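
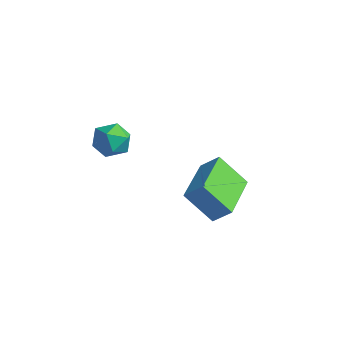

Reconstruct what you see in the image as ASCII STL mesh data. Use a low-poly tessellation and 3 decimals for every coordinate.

solid 
facet normal 0.362 0.737 0.571
outer loop
vertex -1.594 -0.108 -0.839
vertex -1.785 -0.529 -0.175
vertex -1.057 -0.621 -0.518
endloop
endfacet
facet normal 0.706 0.706 -0.053
outer loop
vertex -1.594 -0.108 -0.839
vertex -1.057 -0.621 -0.518
vertex -1.152 -0.586 -1.321
endloop
endfacet
facet normal 0.226 0.787 -0.574
outer loop
vertex -1.594 -0.108 -0.839
vertex -1.152 -0.586 -1.321
vertex -1.939 -0.472 -1.474
endloop
endfacet
facet normal -0.415 0.868 -0.272
outer loop
vertex -1.594 -0.108 -0.839
vertex -1.939 -0.472 -1.474
vertex -2.33 -0.437 -0.766
endloop
endfacet
facet normal -0.331 0.837 0.436
outer loop
vertex -1.594 -0.108 -0.839
vertex -2.33 -0.437 -0.766
vertex -1.785 -0.529 -0.175
endloop
endfacet
facet normal 0.992 0.055 -0.115
outer loop
vertex -1.152 -0.586 -1.321
vertex -1.057 -0.621 -0.518
vertex -1.07 -1.303 -0.954
endloop
endfacet
facet normal 0.435 0.105 0.894
outer loop
vertex -1.057 -0.621 -0.518
vertex -1.785 -0.529 -0.175
vertex -1.461 -1.268 -0.246
endloop
endfacet
facet normal -0.687 0.267 0.675
outer loop
vertex -1.785 -0.529 -0.175
vertex -2.33 -0.437 -0.766
vertex -2.248 -1.154 -0.399
endloop
endfacet
facet normal -0.824 0.317 -0.471
outer loop
vertex -2.33 -0.437 -0.766
vertex -1.939 -0.472 -1.474
vertex -2.343 -1.119 -1.202
endloop
endfacet
facet normal 0.213 0.186 -0.959
outer loop
vertex -1.939 -0.472 -1.474
vertex -1.152 -0.586 -1.321
vertex -1.615 -1.211 -1.545
endloop
endfacet
facet normal 0.415 -0.868 0.272
outer loop
vertex -1.806 -1.632 -0.881
vertex -1.07 -1.303 -0.954
vertex -1.461 -1.268 -0.246
endloop
endfacet
facet normal -0.226 -0.787 0.574
outer loop
vertex -1.806 -1.632 -0.881
vertex -1.461 -1.268 -0.246
vertex -2.248 -1.154 -0.399
endloop
endfacet
facet normal -0.706 -0.706 0.053
outer loop
vertex -1.806 -1.632 -0.881
vertex -2.248 -1.154 -0.399
vertex -2.343 -1.119 -1.202
endloop
endfacet
facet normal -0.362 -0.737 -0.571
outer loop
vertex -1.806 -1.632 -0.881
vertex -2.343 -1.119 -1.202
vertex -1.615 -1.211 -1.545
endloop
endfacet
facet normal 0.331 -0.837 -0.436
outer loop
vertex -1.806 -1.632 -0.881
vertex -1.615 -1.211 -1.545
vertex -1.07 -1.303 -0.954
endloop
endfacet
facet normal 0.824 -0.317 0.471
outer loop
vertex -1.461 -1.268 -0.246
vertex -1.07 -1.303 -0.954
vertex -1.057 -0.621 -0.518
endloop
endfacet
facet normal -0.213 -0.186 0.959
outer loop
vertex -2.248 -1.154 -0.399
vertex -1.461 -1.268 -0.246
vertex -1.785 -0.529 -0.175
endloop
endfacet
facet normal -0.992 -0.055 0.115
outer loop
vertex -2.343 -1.119 -1.202
vertex -2.248 -1.154 -0.399
vertex -2.33 -0.437 -0.766
endloop
endfacet
facet normal -0.435 -0.105 -0.894
outer loop
vertex -1.615 -1.211 -1.545
vertex -2.343 -1.119 -1.202
vertex -1.939 -0.472 -1.474
endloop
endfacet
facet normal 0.687 -0.267 -0.675
outer loop
vertex -1.07 -1.303 -0.954
vertex -1.615 -1.211 -1.545
vertex -1.152 -0.586 -1.321
endloop
endfacet
facet normal -0.559 0.829 0.021
outer loop
vertex 0.872 1.05 -1.702
vertex 1.441 1.418 -1.094
vertex 1.707 1.641 -2.84
endloop
endfacet
facet normal -0.625 -0.404 -0.668
outer loop
vertex 2.919 -0.158 -2.886
vertex 0.872 1.05 -1.702
vertex 1.707 1.641 -2.84
endloop
endfacet
facet normal -0.559 0.829 0.021
outer loop
vertex 1.707 1.641 -2.84
vertex 1.441 1.418 -1.094
vertex 2.276 2.009 -2.232
endloop
endfacet
facet normal 0.545 0.386 -0.744
outer loop
vertex 2.276 2.009 -2.232
vertex 2.919 -0.158 -2.886
vertex 1.707 1.641 -2.84
endloop
endfacet
facet normal -0.545 -0.386 0.744
outer loop
vertex 0.872 1.05 -1.702
vertex 2.653 -0.381 -1.14
vertex 1.441 1.418 -1.094
endloop
endfacet
facet normal -0.625 -0.404 -0.668
outer loop
vertex 2.084 -0.749 -1.748
vertex 0.872 1.05 -1.702
vertex 2.919 -0.158 -2.886
endloop
endfacet
facet normal -0.545 -0.386 0.744
outer loop
vertex 2.084 -0.749 -1.748
vertex 2.653 -0.381 -1.14
vertex 0.872 1.05 -1.702
endloop
endfacet
facet normal 0.625 0.404 0.668
outer loop
vertex 1.441 1.418 -1.094
vertex 2.653 -0.381 -1.14
vertex 2.276 2.009 -2.232
endloop
endfacet
facet normal 0.545 0.386 -0.744
outer loop
vertex 3.488 0.21 -2.278
vertex 2.919 -0.158 -2.886
vertex 2.276 2.009 -2.232
endloop
endfacet
facet normal 0.625 0.404 0.668
outer loop
vertex 2.276 2.009 -2.232
vertex 2.653 -0.381 -1.14
vertex 3.488 0.21 -2.278
endloop
endfacet
facet normal 0.559 -0.829 -0.021
outer loop
vertex 3.488 0.21 -2.278
vertex 2.084 -0.749 -1.748
vertex 2.919 -0.158 -2.886
endloop
endfacet
facet normal 0.559 -0.829 -0.021
outer loop
vertex 2.653 -0.381 -1.14
vertex 2.084 -0.749 -1.748
vertex 3.488 0.21 -2.278
endloop
endfacet

endsolid


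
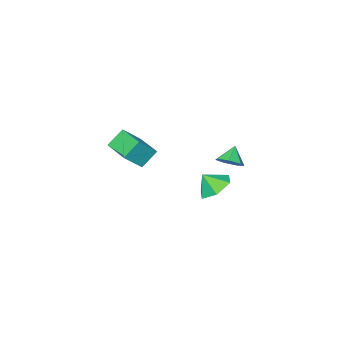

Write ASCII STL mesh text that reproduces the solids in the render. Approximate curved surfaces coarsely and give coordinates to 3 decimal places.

solid 
facet normal 0.621 0.291 -0.727
outer loop
vertex -3.089 3.713 -0.093
vertex -3.521 3.329 -0.616
vertex -3.589 4.068 -0.378
endloop
endfacet
facet normal -0.119 0.514 0.849
outer loop
vertex -3.089 3.713 -0.093
vertex -3.589 4.068 -0.378
vertex -4.199 3.011 0.176
endloop
endfacet
facet normal 0.621 0.291 -0.727
outer loop
vertex -3.589 4.068 -0.378
vertex -3.521 3.329 -0.616
vertex -4.038 3.867 -0.842
endloop
endfacet
facet normal -0.686 0.606 0.401
outer loop
vertex -3.589 4.068 -0.378
vertex -4.038 3.867 -0.842
vertex -4.199 3.011 0.176
endloop
endfacet
facet normal 0.622 0.292 -0.727
outer loop
vertex -4.038 3.867 -0.842
vertex -3.521 3.329 -0.616
vertex -4.098 3.261 -1.137
endloop
endfacet
facet normal -0.991 0.124 -0.053
outer loop
vertex -4.038 3.867 -0.842
vertex -4.098 3.261 -1.137
vertex -4.199 3.011 0.176
endloop
endfacet
facet normal 0.622 0.291 -0.727
outer loop
vertex -4.098 3.261 -1.137
vertex -3.521 3.329 -0.616
vertex -3.723 2.705 -1.039
endloop
endfacet
facet normal -0.803 -0.571 -0.171
outer loop
vertex -4.098 3.261 -1.137
vertex -3.723 2.705 -1.039
vertex -4.199 3.011 0.176
endloop
endfacet
facet normal 0.622 0.291 -0.727
outer loop
vertex -3.723 2.705 -1.039
vertex -3.521 3.329 -0.616
vertex -3.197 2.62 -0.623
endloop
endfacet
facet normal -0.263 -0.955 0.137
outer loop
vertex -3.723 2.705 -1.039
vertex -3.197 2.62 -0.623
vertex -4.199 3.011 0.176
endloop
endfacet
facet normal 0.621 0.291 -0.727
outer loop
vertex -3.197 2.62 -0.623
vertex -3.521 3.329 -0.616
vertex -2.914 3.068 -0.202
endloop
endfacet
facet normal 0.220 -0.738 0.638
outer loop
vertex -3.197 2.62 -0.623
vertex -2.914 3.068 -0.202
vertex -4.199 3.011 0.176
endloop
endfacet
facet normal 0.621 0.291 -0.727
outer loop
vertex -2.914 3.068 -0.202
vertex -3.521 3.329 -0.616
vertex -3.089 3.713 -0.093
endloop
endfacet
facet normal 0.285 -0.084 0.955
outer loop
vertex -2.914 3.068 -0.202
vertex -3.089 3.713 -0.093
vertex -4.199 3.011 0.176
endloop
endfacet
facet normal -0.402 0.469 -0.786
outer loop
vertex -2.27 2.635 -3.167
vertex -3.203 2.641 -2.686
vertex -2.537 3.441 -2.549
endloop
endfacet
facet normal 0.935 0.040 0.352
outer loop
vertex -2.27 2.635 -3.167
vertex -2.537 3.441 -2.549
vertex -2.757 2.119 -1.814
endloop
endfacet
facet normal -0.403 0.470 -0.786
outer loop
vertex -2.537 3.441 -2.549
vertex -3.203 2.641 -2.686
vertex -3.47 3.446 -2.068
endloop
endfacet
facet normal 0.425 0.385 0.819
outer loop
vertex -2.537 3.441 -2.549
vertex -3.47 3.446 -2.068
vertex -2.757 2.119 -1.814
endloop
endfacet
facet normal -0.402 0.470 -0.786
outer loop
vertex -3.47 3.446 -2.068
vertex -3.203 2.641 -2.686
vertex -4.137 2.646 -2.205
endloop
endfacet
facet normal -0.255 0.048 0.966
outer loop
vertex -3.47 3.446 -2.068
vertex -4.137 2.646 -2.205
vertex -2.757 2.119 -1.814
endloop
endfacet
facet normal -0.402 0.469 -0.786
outer loop
vertex -4.137 2.646 -2.205
vertex -3.203 2.641 -2.686
vertex -3.869 1.841 -2.823
endloop
endfacet
facet normal -0.425 -0.636 0.644
outer loop
vertex -4.137 2.646 -2.205
vertex -3.869 1.841 -2.823
vertex -2.757 2.119 -1.814
endloop
endfacet
facet normal -0.402 0.469 -0.786
outer loop
vertex -3.869 1.841 -2.823
vertex -3.203 2.641 -2.686
vertex -2.936 1.835 -3.304
endloop
endfacet
facet normal 0.085 -0.981 0.177
outer loop
vertex -3.869 1.841 -2.823
vertex -2.936 1.835 -3.304
vertex -2.757 2.119 -1.814
endloop
endfacet
facet normal -0.402 0.469 -0.786
outer loop
vertex -2.936 1.835 -3.304
vertex -3.203 2.641 -2.686
vertex -2.27 2.635 -3.167
endloop
endfacet
facet normal 0.766 -0.643 0.031
outer loop
vertex -2.936 1.835 -3.304
vertex -2.27 2.635 -3.167
vertex -2.757 2.119 -1.814
endloop
endfacet
facet normal -0.700 0.134 0.701
outer loop
vertex 2.965 2.653 4.322
vertex 3.271 4.213 4.329
vertex 2.01 2.844 3.331
endloop
endfacet
facet normal -0.192 -0.981 -0.004
outer loop
vertex 2.829 2.687 2.511
vertex 2.965 2.653 4.322
vertex 2.01 2.844 3.331
endloop
endfacet
facet normal -0.700 0.134 0.701
outer loop
vertex 2.01 2.844 3.331
vertex 3.271 4.213 4.329
vertex 2.315 4.404 3.338
endloop
endfacet
facet normal -0.688 0.138 -0.713
outer loop
vertex 2.315 4.404 3.338
vertex 2.829 2.687 2.511
vertex 2.01 2.844 3.331
endloop
endfacet
facet normal 0.687 -0.138 0.713
outer loop
vertex 2.965 2.653 4.322
vertex 4.09 4.056 3.509
vertex 3.271 4.213 4.329
endloop
endfacet
facet normal -0.192 -0.981 -0.004
outer loop
vertex 3.785 2.496 3.502
vertex 2.965 2.653 4.322
vertex 2.829 2.687 2.511
endloop
endfacet
facet normal 0.687 -0.138 0.713
outer loop
vertex 3.785 2.496 3.502
vertex 4.09 4.056 3.509
vertex 2.965 2.653 4.322
endloop
endfacet
facet normal 0.192 0.981 0.004
outer loop
vertex 3.271 4.213 4.329
vertex 4.09 4.056 3.509
vertex 2.315 4.404 3.338
endloop
endfacet
facet normal -0.687 0.138 -0.713
outer loop
vertex 3.135 4.247 2.518
vertex 2.829 2.687 2.511
vertex 2.315 4.404 3.338
endloop
endfacet
facet normal 0.192 0.981 0.004
outer loop
vertex 2.315 4.404 3.338
vertex 4.09 4.056 3.509
vertex 3.135 4.247 2.518
endloop
endfacet
facet normal 0.700 -0.134 -0.701
outer loop
vertex 3.135 4.247 2.518
vertex 3.785 2.496 3.502
vertex 2.829 2.687 2.511
endloop
endfacet
facet normal 0.701 -0.134 -0.701
outer loop
vertex 4.09 4.056 3.509
vertex 3.785 2.496 3.502
vertex 3.135 4.247 2.518
endloop
endfacet

endsolid


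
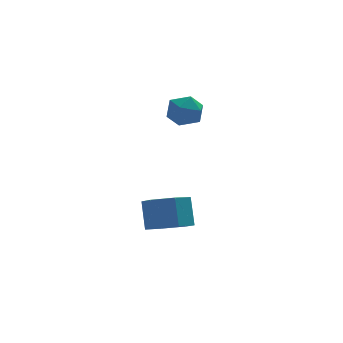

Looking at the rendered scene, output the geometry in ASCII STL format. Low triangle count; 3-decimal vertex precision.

solid 
facet normal -0.021 -0.522 -0.852
outer loop
vertex 0.404 -4.03 -2.058
vertex -0.322 -3.78 -2.193
vertex 0.287 -3.371 -2.459
endloop
endfacet
facet normal 0.988 0.117 -0.097
outer loop
vertex 0.404 -4.03 -2.058
vertex 0.287 -3.371 -2.459
vertex 0.428 -3.451 -1.112
endloop
endfacet
facet normal 0.988 0.117 -0.097
outer loop
vertex 0.428 -3.451 -1.112
vertex 0.287 -3.371 -2.459
vertex 0.311 -2.792 -1.512
endloop
endfacet
facet normal 0.022 0.522 0.853
outer loop
vertex 0.428 -3.451 -1.112
vertex 0.311 -2.792 -1.512
vertex -0.298 -3.2 -1.247
endloop
endfacet
facet normal -0.021 -0.522 -0.852
outer loop
vertex 0.287 -3.371 -2.459
vertex -0.322 -3.78 -2.193
vertex -0.439 -3.121 -2.594
endloop
endfacet
facet normal 0.364 0.791 -0.493
outer loop
vertex 0.287 -3.371 -2.459
vertex -0.439 -3.121 -2.594
vertex 0.311 -2.792 -1.512
endloop
endfacet
facet normal 0.365 0.790 -0.493
outer loop
vertex 0.311 -2.792 -1.512
vertex -0.439 -3.121 -2.594
vertex -0.415 -2.541 -1.647
endloop
endfacet
facet normal 0.022 0.522 0.853
outer loop
vertex 0.311 -2.792 -1.512
vertex -0.415 -2.541 -1.647
vertex -0.298 -3.2 -1.247
endloop
endfacet
facet normal -0.022 -0.523 -0.852
outer loop
vertex -0.439 -3.121 -2.594
vertex -0.322 -3.78 -2.193
vertex -1.048 -3.529 -2.328
endloop
endfacet
facet normal -0.624 0.673 -0.396
outer loop
vertex -0.439 -3.121 -2.594
vertex -1.048 -3.529 -2.328
vertex -0.415 -2.541 -1.647
endloop
endfacet
facet normal -0.624 0.673 -0.396
outer loop
vertex -0.415 -2.541 -1.647
vertex -1.048 -3.529 -2.328
vertex -1.024 -2.95 -1.382
endloop
endfacet
facet normal 0.021 0.521 0.853
outer loop
vertex -0.415 -2.541 -1.647
vertex -1.024 -2.95 -1.382
vertex -0.298 -3.2 -1.247
endloop
endfacet
facet normal -0.022 -0.522 -0.853
outer loop
vertex -1.048 -3.529 -2.328
vertex -0.322 -3.78 -2.193
vertex -0.931 -4.188 -1.928
endloop
endfacet
facet normal -0.988 -0.117 0.097
outer loop
vertex -1.048 -3.529 -2.328
vertex -0.931 -4.188 -1.928
vertex -1.024 -2.95 -1.382
endloop
endfacet
facet normal -0.988 -0.117 0.096
outer loop
vertex -1.024 -2.95 -1.382
vertex -0.931 -4.188 -1.928
vertex -0.907 -3.609 -0.981
endloop
endfacet
facet normal 0.021 0.522 0.852
outer loop
vertex -1.024 -2.95 -1.382
vertex -0.907 -3.609 -0.981
vertex -0.298 -3.2 -1.247
endloop
endfacet
facet normal -0.022 -0.522 -0.853
outer loop
vertex -0.931 -4.188 -1.928
vertex -0.322 -3.78 -2.193
vertex -0.205 -4.439 -1.793
endloop
endfacet
facet normal -0.365 -0.790 0.492
outer loop
vertex -0.931 -4.188 -1.928
vertex -0.205 -4.439 -1.793
vertex -0.907 -3.609 -0.981
endloop
endfacet
facet normal -0.364 -0.790 0.493
outer loop
vertex -0.907 -3.609 -0.981
vertex -0.205 -4.439 -1.793
vertex -0.181 -3.859 -0.846
endloop
endfacet
facet normal 0.021 0.522 0.852
outer loop
vertex -0.907 -3.609 -0.981
vertex -0.181 -3.859 -0.846
vertex -0.298 -3.2 -1.247
endloop
endfacet
facet normal -0.021 -0.521 -0.853
outer loop
vertex -0.205 -4.439 -1.793
vertex -0.322 -3.78 -2.193
vertex 0.404 -4.03 -2.058
endloop
endfacet
facet normal 0.624 -0.673 0.396
outer loop
vertex -0.205 -4.439 -1.793
vertex 0.404 -4.03 -2.058
vertex -0.181 -3.859 -0.846
endloop
endfacet
facet normal 0.624 -0.673 0.396
outer loop
vertex -0.181 -3.859 -0.846
vertex 0.404 -4.03 -2.058
vertex 0.428 -3.451 -1.112
endloop
endfacet
facet normal 0.022 0.523 0.852
outer loop
vertex -0.181 -3.859 -0.846
vertex 0.428 -3.451 -1.112
vertex -0.298 -3.2 -1.247
endloop
endfacet
facet normal 0.009 0.983 -0.184
outer loop
vertex 0.873 -1.578 1.631
vertex 0.22 -1.535 1.827
vertex 0.72 -1.454 2.285
endloop
endfacet
facet normal 0.656 0.755 0.010
outer loop
vertex 0.873 -1.578 1.631
vertex 0.72 -1.454 2.285
vertex 1.223 -1.889 2.129
endloop
endfacet
facet normal 0.859 0.247 -0.449
outer loop
vertex 0.873 -1.578 1.631
vertex 1.223 -1.889 2.129
vertex 1.034 -2.24 1.574
endloop
endfacet
facet normal 0.336 0.162 -0.928
outer loop
vertex 0.873 -1.578 1.631
vertex 1.034 -2.24 1.574
vertex 0.413 -2.022 1.387
endloop
endfacet
facet normal -0.189 0.616 -0.765
outer loop
vertex 0.873 -1.578 1.631
vertex 0.413 -2.022 1.387
vertex 0.22 -1.535 1.827
endloop
endfacet
facet normal 0.600 0.459 0.655
outer loop
vertex 1.223 -1.889 2.129
vertex 0.72 -1.454 2.285
vertex 0.787 -2.038 2.633
endloop
endfacet
facet normal -0.447 0.827 0.342
outer loop
vertex 0.72 -1.454 2.285
vertex 0.22 -1.535 1.827
vertex 0.166 -1.82 2.446
endloop
endfacet
facet normal -0.768 0.234 -0.596
outer loop
vertex 0.22 -1.535 1.827
vertex 0.413 -2.022 1.387
vertex -0.023 -2.171 1.891
endloop
endfacet
facet normal 0.082 -0.503 -0.860
outer loop
vertex 0.413 -2.022 1.387
vertex 1.034 -2.24 1.574
vertex 0.48 -2.606 1.735
endloop
endfacet
facet normal 0.928 -0.363 -0.086
outer loop
vertex 1.034 -2.24 1.574
vertex 1.223 -1.889 2.129
vertex 0.98 -2.525 2.193
endloop
endfacet
facet normal -0.336 -0.162 0.928
outer loop
vertex 0.327 -2.482 2.389
vertex 0.787 -2.038 2.633
vertex 0.166 -1.82 2.446
endloop
endfacet
facet normal -0.859 -0.247 0.449
outer loop
vertex 0.327 -2.482 2.389
vertex 0.166 -1.82 2.446
vertex -0.023 -2.171 1.891
endloop
endfacet
facet normal -0.656 -0.755 -0.010
outer loop
vertex 0.327 -2.482 2.389
vertex -0.023 -2.171 1.891
vertex 0.48 -2.606 1.735
endloop
endfacet
facet normal -0.009 -0.983 0.184
outer loop
vertex 0.327 -2.482 2.389
vertex 0.48 -2.606 1.735
vertex 0.98 -2.525 2.193
endloop
endfacet
facet normal 0.189 -0.616 0.765
outer loop
vertex 0.327 -2.482 2.389
vertex 0.98 -2.525 2.193
vertex 0.787 -2.038 2.633
endloop
endfacet
facet normal -0.082 0.503 0.860
outer loop
vertex 0.166 -1.82 2.446
vertex 0.787 -2.038 2.633
vertex 0.72 -1.454 2.285
endloop
endfacet
facet normal -0.928 0.363 0.086
outer loop
vertex -0.023 -2.171 1.891
vertex 0.166 -1.82 2.446
vertex 0.22 -1.535 1.827
endloop
endfacet
facet normal -0.600 -0.459 -0.655
outer loop
vertex 0.48 -2.606 1.735
vertex -0.023 -2.171 1.891
vertex 0.413 -2.022 1.387
endloop
endfacet
facet normal 0.447 -0.827 -0.342
outer loop
vertex 0.98 -2.525 2.193
vertex 0.48 -2.606 1.735
vertex 1.034 -2.24 1.574
endloop
endfacet
facet normal 0.768 -0.234 0.596
outer loop
vertex 0.787 -2.038 2.633
vertex 0.98 -2.525 2.193
vertex 1.223 -1.889 2.129
endloop
endfacet

endsolid


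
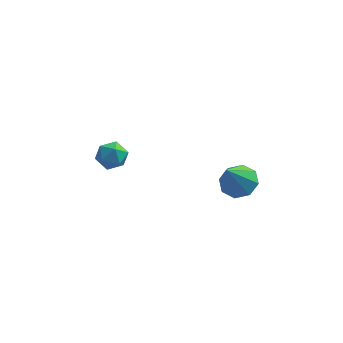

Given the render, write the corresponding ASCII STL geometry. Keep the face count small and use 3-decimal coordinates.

solid 
facet normal 0.222 0.509 -0.831
outer loop
vertex 4.787 1.539 -0.998
vertex 3.932 1.706 -1.124
vertex 4.589 2.11 -0.701
endloop
endfacet
facet normal 0.768 -0.065 0.637
outer loop
vertex 4.787 1.539 -0.998
vertex 4.589 2.11 -0.701
vertex 3.508 0.734 0.464
endloop
endfacet
facet normal 0.223 0.509 -0.832
outer loop
vertex 4.589 2.11 -0.701
vertex 3.932 1.706 -1.124
vertex 4.007 2.445 -0.652
endloop
endfacet
facet normal 0.328 0.447 0.832
outer loop
vertex 4.589 2.11 -0.701
vertex 4.007 2.445 -0.652
vertex 3.508 0.734 0.464
endloop
endfacet
facet normal 0.223 0.508 -0.832
outer loop
vertex 4.007 2.445 -0.652
vertex 3.932 1.706 -1.124
vertex 3.381 2.347 -0.88
endloop
endfacet
facet normal -0.357 0.581 0.731
outer loop
vertex 4.007 2.445 -0.652
vertex 3.381 2.347 -0.88
vertex 3.508 0.734 0.464
endloop
endfacet
facet normal 0.222 0.508 -0.832
outer loop
vertex 3.381 2.347 -0.88
vertex 3.932 1.706 -1.124
vertex 3.078 1.873 -1.25
endloop
endfacet
facet normal -0.883 0.258 0.393
outer loop
vertex 3.381 2.347 -0.88
vertex 3.078 1.873 -1.25
vertex 3.508 0.734 0.464
endloop
endfacet
facet normal 0.222 0.509 -0.831
outer loop
vertex 3.078 1.873 -1.25
vertex 3.932 1.706 -1.124
vertex 3.275 1.302 -1.547
endloop
endfacet
facet normal -0.943 -0.333 0.015
outer loop
vertex 3.078 1.873 -1.25
vertex 3.275 1.302 -1.547
vertex 3.508 0.734 0.464
endloop
endfacet
facet normal 0.223 0.509 -0.832
outer loop
vertex 3.275 1.302 -1.547
vertex 3.932 1.706 -1.124
vertex 3.858 0.967 -1.596
endloop
endfacet
facet normal -0.501 -0.846 -0.181
outer loop
vertex 3.275 1.302 -1.547
vertex 3.858 0.967 -1.596
vertex 3.508 0.734 0.464
endloop
endfacet
facet normal 0.222 0.509 -0.832
outer loop
vertex 3.858 0.967 -1.596
vertex 3.932 1.706 -1.124
vertex 4.484 1.065 -1.369
endloop
endfacet
facet normal 0.182 -0.980 -0.080
outer loop
vertex 3.858 0.967 -1.596
vertex 4.484 1.065 -1.369
vertex 3.508 0.734 0.464
endloop
endfacet
facet normal 0.222 0.509 -0.832
outer loop
vertex 4.484 1.065 -1.369
vertex 3.932 1.706 -1.124
vertex 4.787 1.539 -0.998
endloop
endfacet
facet normal 0.709 -0.656 0.259
outer loop
vertex 4.484 1.065 -1.369
vertex 4.787 1.539 -0.998
vertex 3.508 0.734 0.464
endloop
endfacet
facet normal -0.940 0.288 0.181
outer loop
vertex -2.009 2.738 -0.548
vertex -2.262 2.025 -0.729
vertex -2.069 2.194 0.005
endloop
endfacet
facet normal -0.482 0.650 0.588
outer loop
vertex -2.009 2.738 -0.548
vertex -2.069 2.194 0.005
vertex -1.451 2.666 -0.011
endloop
endfacet
facet normal -0.023 0.988 0.156
outer loop
vertex -2.009 2.738 -0.548
vertex -1.451 2.666 -0.011
vertex -1.261 2.788 -0.756
endloop
endfacet
facet normal -0.199 0.832 -0.517
outer loop
vertex -2.009 2.738 -0.548
vertex -1.261 2.788 -0.756
vertex -1.762 2.392 -1.2
endloop
endfacet
facet normal -0.767 0.400 -0.503
outer loop
vertex -2.009 2.738 -0.548
vertex -1.762 2.392 -1.2
vertex -2.262 2.025 -0.729
endloop
endfacet
facet normal -0.113 0.181 0.977
outer loop
vertex -1.451 2.666 -0.011
vertex -2.069 2.194 0.005
vertex -1.358 1.908 0.14
endloop
endfacet
facet normal -0.856 -0.408 0.319
outer loop
vertex -2.069 2.194 0.005
vertex -2.262 2.025 -0.729
vertex -1.859 1.512 -0.304
endloop
endfacet
facet normal -0.574 -0.227 -0.787
outer loop
vertex -2.262 2.025 -0.729
vertex -1.762 2.392 -1.2
vertex -1.669 1.634 -1.049
endloop
endfacet
facet normal 0.344 0.473 -0.811
outer loop
vertex -1.762 2.392 -1.2
vertex -1.261 2.788 -0.756
vertex -1.051 2.106 -1.065
endloop
endfacet
facet normal 0.629 0.725 0.279
outer loop
vertex -1.261 2.788 -0.756
vertex -1.451 2.666 -0.011
vertex -0.858 2.275 -0.331
endloop
endfacet
facet normal 0.199 -0.832 0.517
outer loop
vertex -1.111 1.562 -0.512
vertex -1.358 1.908 0.14
vertex -1.859 1.512 -0.304
endloop
endfacet
facet normal 0.023 -0.988 -0.156
outer loop
vertex -1.111 1.562 -0.512
vertex -1.859 1.512 -0.304
vertex -1.669 1.634 -1.049
endloop
endfacet
facet normal 0.482 -0.650 -0.588
outer loop
vertex -1.111 1.562 -0.512
vertex -1.669 1.634 -1.049
vertex -1.051 2.106 -1.065
endloop
endfacet
facet normal 0.940 -0.288 -0.181
outer loop
vertex -1.111 1.562 -0.512
vertex -1.051 2.106 -1.065
vertex -0.858 2.275 -0.331
endloop
endfacet
facet normal 0.767 -0.400 0.503
outer loop
vertex -1.111 1.562 -0.512
vertex -0.858 2.275 -0.331
vertex -1.358 1.908 0.14
endloop
endfacet
facet normal -0.344 -0.473 0.811
outer loop
vertex -1.859 1.512 -0.304
vertex -1.358 1.908 0.14
vertex -2.069 2.194 0.005
endloop
endfacet
facet normal -0.629 -0.725 -0.279
outer loop
vertex -1.669 1.634 -1.049
vertex -1.859 1.512 -0.304
vertex -2.262 2.025 -0.729
endloop
endfacet
facet normal 0.113 -0.181 -0.977
outer loop
vertex -1.051 2.106 -1.065
vertex -1.669 1.634 -1.049
vertex -1.762 2.392 -1.2
endloop
endfacet
facet normal 0.856 0.408 -0.319
outer loop
vertex -0.858 2.275 -0.331
vertex -1.051 2.106 -1.065
vertex -1.261 2.788 -0.756
endloop
endfacet
facet normal 0.574 0.227 0.787
outer loop
vertex -1.358 1.908 0.14
vertex -0.858 2.275 -0.331
vertex -1.451 2.666 -0.011
endloop
endfacet

endsolid


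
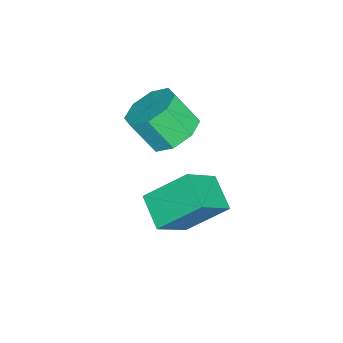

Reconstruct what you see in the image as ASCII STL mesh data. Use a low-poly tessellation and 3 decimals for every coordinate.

solid 
facet normal 0.005 0.587 -0.809
outer loop
vertex 1.25 3.035 2.263
vertex 0.793 2.344 1.759
vertex 0.511 3.096 2.303
endloop
endfacet
facet normal 0.098 0.806 0.584
outer loop
vertex 1.25 3.035 2.263
vertex 0.511 3.096 2.303
vertex 1.244 2.208 3.404
endloop
endfacet
facet normal 0.098 0.805 0.585
outer loop
vertex 1.244 2.208 3.404
vertex 0.511 3.096 2.303
vertex 0.505 2.268 3.445
endloop
endfacet
facet normal -0.003 -0.587 0.810
outer loop
vertex 1.244 2.208 3.404
vertex 0.505 2.268 3.445
vertex 0.787 1.516 2.901
endloop
endfacet
facet normal 0.004 0.587 -0.810
outer loop
vertex 0.511 3.096 2.303
vertex 0.793 2.344 1.759
vertex -0.063 2.716 2.025
endloop
endfacet
facet normal -0.634 0.628 0.452
outer loop
vertex 0.511 3.096 2.303
vertex -0.063 2.716 2.025
vertex 0.505 2.268 3.445
endloop
endfacet
facet normal -0.635 0.626 0.452
outer loop
vertex 0.505 2.268 3.445
vertex -0.063 2.716 2.025
vertex -0.068 1.888 3.166
endloop
endfacet
facet normal -0.005 -0.587 0.809
outer loop
vertex 0.505 2.268 3.445
vertex -0.068 1.888 3.166
vertex 0.787 1.516 2.901
endloop
endfacet
facet normal 0.004 0.587 -0.810
outer loop
vertex -0.063 2.716 2.025
vertex 0.793 2.344 1.759
vertex -0.135 2.118 1.591
endloop
endfacet
facet normal -0.995 0.081 0.054
outer loop
vertex -0.063 2.716 2.025
vertex -0.135 2.118 1.591
vertex -0.068 1.888 3.166
endloop
endfacet
facet normal -0.995 0.082 0.054
outer loop
vertex -0.068 1.888 3.166
vertex -0.135 2.118 1.591
vertex -0.141 1.29 2.732
endloop
endfacet
facet normal -0.004 -0.587 0.810
outer loop
vertex -0.068 1.888 3.166
vertex -0.141 1.29 2.732
vertex 0.787 1.516 2.901
endloop
endfacet
facet normal 0.004 0.586 -0.810
outer loop
vertex -0.135 2.118 1.591
vertex 0.793 2.344 1.759
vertex 0.336 1.652 1.256
endloop
endfacet
facet normal -0.773 -0.512 -0.375
outer loop
vertex -0.135 2.118 1.591
vertex 0.336 1.652 1.256
vertex -0.141 1.29 2.732
endloop
endfacet
facet normal -0.773 -0.512 -0.375
outer loop
vertex -0.141 1.29 2.732
vertex 0.336 1.652 1.256
vertex 0.33 0.825 2.397
endloop
endfacet
facet normal -0.004 -0.587 0.809
outer loop
vertex -0.141 1.29 2.732
vertex 0.33 0.825 2.397
vertex 0.787 1.516 2.901
endloop
endfacet
facet normal 0.003 0.587 -0.810
outer loop
vertex 0.336 1.652 1.256
vertex 0.793 2.344 1.759
vertex 1.075 1.592 1.215
endloop
endfacet
facet normal -0.098 -0.806 -0.584
outer loop
vertex 0.336 1.652 1.256
vertex 1.075 1.592 1.215
vertex 0.33 0.825 2.397
endloop
endfacet
facet normal -0.098 -0.805 -0.584
outer loop
vertex 0.33 0.825 2.397
vertex 1.075 1.592 1.215
vertex 1.069 0.764 2.357
endloop
endfacet
facet normal -0.005 -0.587 0.809
outer loop
vertex 0.33 0.825 2.397
vertex 1.069 0.764 2.357
vertex 0.787 1.516 2.901
endloop
endfacet
facet normal 0.005 0.587 -0.809
outer loop
vertex 1.075 1.592 1.215
vertex 0.793 2.344 1.759
vertex 1.648 1.972 1.494
endloop
endfacet
facet normal 0.635 -0.627 -0.451
outer loop
vertex 1.075 1.592 1.215
vertex 1.648 1.972 1.494
vertex 1.069 0.764 2.357
endloop
endfacet
facet normal 0.634 -0.627 -0.452
outer loop
vertex 1.069 0.764 2.357
vertex 1.648 1.972 1.494
vertex 1.643 1.144 2.635
endloop
endfacet
facet normal -0.004 -0.587 0.810
outer loop
vertex 1.069 0.764 2.357
vertex 1.643 1.144 2.635
vertex 0.787 1.516 2.901
endloop
endfacet
facet normal 0.004 0.587 -0.810
outer loop
vertex 1.648 1.972 1.494
vertex 0.793 2.344 1.759
vertex 1.721 2.57 1.928
endloop
endfacet
facet normal 0.995 -0.082 -0.055
outer loop
vertex 1.648 1.972 1.494
vertex 1.721 2.57 1.928
vertex 1.643 1.144 2.635
endloop
endfacet
facet normal 0.995 -0.081 -0.054
outer loop
vertex 1.643 1.144 2.635
vertex 1.721 2.57 1.928
vertex 1.715 1.742 3.069
endloop
endfacet
facet normal -0.004 -0.587 0.810
outer loop
vertex 1.643 1.144 2.635
vertex 1.715 1.742 3.069
vertex 0.787 1.516 2.901
endloop
endfacet
facet normal 0.004 0.587 -0.809
outer loop
vertex 1.721 2.57 1.928
vertex 0.793 2.344 1.759
vertex 1.25 3.035 2.263
endloop
endfacet
facet normal 0.773 0.512 0.376
outer loop
vertex 1.721 2.57 1.928
vertex 1.25 3.035 2.263
vertex 1.715 1.742 3.069
endloop
endfacet
facet normal 0.773 0.512 0.375
outer loop
vertex 1.715 1.742 3.069
vertex 1.25 3.035 2.263
vertex 1.244 2.208 3.404
endloop
endfacet
facet normal -0.004 -0.586 0.810
outer loop
vertex 1.715 1.742 3.069
vertex 1.244 2.208 3.404
vertex 0.787 1.516 2.901
endloop
endfacet
facet normal -0.720 -0.564 0.405
outer loop
vertex 2.347 1.735 -0.261
vertex 1.969 3.079 0.938
vertex 1.253 2.372 -1.319
endloop
endfacet
facet normal 0.205 -0.731 -0.651
outer loop
vertex 2.211 3.121 -1.858
vertex 2.347 1.735 -0.261
vertex 1.253 2.372 -1.319
endloop
endfacet
facet normal -0.720 -0.563 0.405
outer loop
vertex 1.253 2.372 -1.319
vertex 1.969 3.079 0.938
vertex 0.876 3.716 -0.121
endloop
endfacet
facet normal -0.663 0.386 -0.642
outer loop
vertex 0.876 3.716 -0.121
vertex 2.211 3.121 -1.858
vertex 1.253 2.372 -1.319
endloop
endfacet
facet normal 0.663 -0.386 0.642
outer loop
vertex 2.347 1.735 -0.261
vertex 2.927 3.828 0.399
vertex 1.969 3.079 0.938
endloop
endfacet
facet normal 0.205 -0.730 -0.651
outer loop
vertex 3.304 2.484 -0.799
vertex 2.347 1.735 -0.261
vertex 2.211 3.121 -1.858
endloop
endfacet
facet normal 0.663 -0.386 0.642
outer loop
vertex 3.304 2.484 -0.799
vertex 2.927 3.828 0.399
vertex 2.347 1.735 -0.261
endloop
endfacet
facet normal -0.205 0.731 0.651
outer loop
vertex 1.969 3.079 0.938
vertex 2.927 3.828 0.399
vertex 0.876 3.716 -0.121
endloop
endfacet
facet normal -0.663 0.386 -0.642
outer loop
vertex 1.833 4.465 -0.659
vertex 2.211 3.121 -1.858
vertex 0.876 3.716 -0.121
endloop
endfacet
facet normal -0.205 0.730 0.652
outer loop
vertex 0.876 3.716 -0.121
vertex 2.927 3.828 0.399
vertex 1.833 4.465 -0.659
endloop
endfacet
facet normal 0.720 0.563 -0.405
outer loop
vertex 1.833 4.465 -0.659
vertex 3.304 2.484 -0.799
vertex 2.211 3.121 -1.858
endloop
endfacet
facet normal 0.720 0.563 -0.405
outer loop
vertex 2.927 3.828 0.399
vertex 3.304 2.484 -0.799
vertex 1.833 4.465 -0.659
endloop
endfacet

endsolid


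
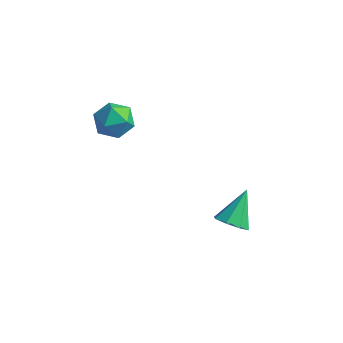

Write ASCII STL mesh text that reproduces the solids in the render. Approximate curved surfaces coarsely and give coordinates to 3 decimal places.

solid 
facet normal 0.002 -0.732 -0.681
outer loop
vertex 2.162 0.789 -2.63
vertex 1.612 0.356 -2.166
vertex 1.553 0.927 -2.78
endloop
endfacet
facet normal 0.292 0.880 -0.375
outer loop
vertex 2.162 0.789 -2.63
vertex 1.553 0.927 -2.78
vertex 1.608 1.704 -0.914
endloop
endfacet
facet normal 0.003 -0.732 -0.681
outer loop
vertex 1.553 0.927 -2.78
vertex 1.612 0.356 -2.166
vertex 0.977 0.73 -2.571
endloop
endfacet
facet normal -0.412 0.845 -0.340
outer loop
vertex 1.553 0.927 -2.78
vertex 0.977 0.73 -2.571
vertex 1.608 1.704 -0.914
endloop
endfacet
facet normal 0.002 -0.733 -0.680
outer loop
vertex 0.977 0.73 -2.571
vertex 1.612 0.356 -2.166
vertex 0.774 0.315 -2.124
endloop
endfacet
facet normal -0.875 0.482 0.050
outer loop
vertex 0.977 0.73 -2.571
vertex 0.774 0.315 -2.124
vertex 1.608 1.704 -0.914
endloop
endfacet
facet normal 0.002 -0.732 -0.681
outer loop
vertex 0.774 0.315 -2.124
vertex 1.612 0.356 -2.166
vertex 1.061 -0.076 -1.703
endloop
endfacet
facet normal -0.825 0.003 0.565
outer loop
vertex 0.774 0.315 -2.124
vertex 1.061 -0.076 -1.703
vertex 1.608 1.704 -0.914
endloop
endfacet
facet normal 0.002 -0.732 -0.681
outer loop
vertex 1.061 -0.076 -1.703
vertex 1.612 0.356 -2.166
vertex 1.671 -0.214 -1.553
endloop
endfacet
facet normal -0.293 -0.311 0.904
outer loop
vertex 1.061 -0.076 -1.703
vertex 1.671 -0.214 -1.553
vertex 1.608 1.704 -0.914
endloop
endfacet
facet normal 0.002 -0.732 -0.681
outer loop
vertex 1.671 -0.214 -1.553
vertex 1.612 0.356 -2.166
vertex 2.246 -0.018 -1.762
endloop
endfacet
facet normal 0.410 -0.276 0.869
outer loop
vertex 1.671 -0.214 -1.553
vertex 2.246 -0.018 -1.762
vertex 1.608 1.704 -0.914
endloop
endfacet
facet normal 0.002 -0.732 -0.681
outer loop
vertex 2.246 -0.018 -1.762
vertex 1.612 0.356 -2.166
vertex 2.45 0.398 -2.209
endloop
endfacet
facet normal 0.873 0.087 0.480
outer loop
vertex 2.246 -0.018 -1.762
vertex 2.45 0.398 -2.209
vertex 1.608 1.704 -0.914
endloop
endfacet
facet normal 0.002 -0.732 -0.681
outer loop
vertex 2.45 0.398 -2.209
vertex 1.612 0.356 -2.166
vertex 2.162 0.789 -2.63
endloop
endfacet
facet normal 0.823 0.567 -0.037
outer loop
vertex 2.45 0.398 -2.209
vertex 2.162 0.789 -2.63
vertex 1.608 1.704 -0.914
endloop
endfacet
facet normal -0.135 0.555 0.821
outer loop
vertex -4.603 0.455 3.247
vertex -4.059 -0.195 3.776
vertex -3.615 0.578 3.326
endloop
endfacet
facet normal -0.139 0.962 0.235
outer loop
vertex -4.603 0.455 3.247
vertex -3.615 0.578 3.326
vertex -4.067 0.727 2.448
endloop
endfacet
facet normal -0.659 0.727 -0.194
outer loop
vertex -4.603 0.455 3.247
vertex -4.067 0.727 2.448
vertex -4.792 0.045 2.355
endloop
endfacet
facet normal -0.977 0.174 0.127
outer loop
vertex -4.603 0.455 3.247
vertex -4.792 0.045 2.355
vertex -4.787 -0.525 3.176
endloop
endfacet
facet normal -0.653 0.068 0.755
outer loop
vertex -4.603 0.455 3.247
vertex -4.787 -0.525 3.176
vertex -4.059 -0.195 3.776
endloop
endfacet
facet normal 0.484 0.869 -0.101
outer loop
vertex -4.067 0.727 2.448
vertex -3.615 0.578 3.326
vertex -3.193 0.245 2.484
endloop
endfacet
facet normal 0.489 0.212 0.846
outer loop
vertex -3.615 0.578 3.326
vertex -4.059 -0.195 3.776
vertex -3.188 -0.325 3.305
endloop
endfacet
facet normal -0.348 -0.576 0.739
outer loop
vertex -4.059 -0.195 3.776
vertex -4.787 -0.525 3.176
vertex -3.913 -1.007 3.212
endloop
endfacet
facet normal -0.871 -0.406 -0.276
outer loop
vertex -4.787 -0.525 3.176
vertex -4.792 0.045 2.355
vertex -4.365 -0.858 2.334
endloop
endfacet
facet normal -0.357 0.489 -0.796
outer loop
vertex -4.792 0.045 2.355
vertex -4.067 0.727 2.448
vertex -3.921 -0.085 1.884
endloop
endfacet
facet normal 0.977 -0.174 -0.127
outer loop
vertex -3.377 -0.735 2.413
vertex -3.193 0.245 2.484
vertex -3.188 -0.325 3.305
endloop
endfacet
facet normal 0.659 -0.727 0.194
outer loop
vertex -3.377 -0.735 2.413
vertex -3.188 -0.325 3.305
vertex -3.913 -1.007 3.212
endloop
endfacet
facet normal 0.139 -0.962 -0.235
outer loop
vertex -3.377 -0.735 2.413
vertex -3.913 -1.007 3.212
vertex -4.365 -0.858 2.334
endloop
endfacet
facet normal 0.135 -0.555 -0.821
outer loop
vertex -3.377 -0.735 2.413
vertex -4.365 -0.858 2.334
vertex -3.921 -0.085 1.884
endloop
endfacet
facet normal 0.653 -0.068 -0.755
outer loop
vertex -3.377 -0.735 2.413
vertex -3.921 -0.085 1.884
vertex -3.193 0.245 2.484
endloop
endfacet
facet normal 0.871 0.406 0.276
outer loop
vertex -3.188 -0.325 3.305
vertex -3.193 0.245 2.484
vertex -3.615 0.578 3.326
endloop
endfacet
facet normal 0.357 -0.489 0.796
outer loop
vertex -3.913 -1.007 3.212
vertex -3.188 -0.325 3.305
vertex -4.059 -0.195 3.776
endloop
endfacet
facet normal -0.484 -0.869 0.101
outer loop
vertex -4.365 -0.858 2.334
vertex -3.913 -1.007 3.212
vertex -4.787 -0.525 3.176
endloop
endfacet
facet normal -0.489 -0.212 -0.846
outer loop
vertex -3.921 -0.085 1.884
vertex -4.365 -0.858 2.334
vertex -4.792 0.045 2.355
endloop
endfacet
facet normal 0.348 0.576 -0.739
outer loop
vertex -3.193 0.245 2.484
vertex -3.921 -0.085 1.884
vertex -4.067 0.727 2.448
endloop
endfacet

endsolid


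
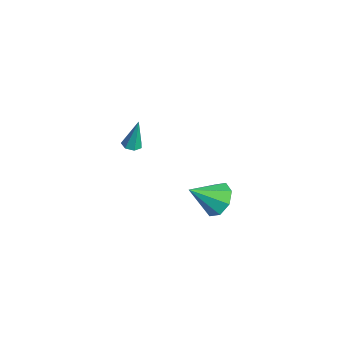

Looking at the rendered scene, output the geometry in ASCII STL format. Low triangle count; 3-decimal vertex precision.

solid 
facet normal -0.029 -0.206 -0.978
outer loop
vertex -3.03 -4.281 -0.842
vertex -3.326 -3.803 -0.934
vertex -2.761 -3.877 -0.935
endloop
endfacet
facet normal 0.816 -0.464 0.345
outer loop
vertex -3.03 -4.281 -0.842
vertex -2.761 -3.877 -0.935
vertex -3.274 -3.417 0.894
endloop
endfacet
facet normal -0.029 -0.208 -0.978
outer loop
vertex -2.761 -3.877 -0.935
vertex -3.326 -3.803 -0.934
vertex -2.918 -3.417 -1.028
endloop
endfacet
facet normal 0.921 0.349 0.171
outer loop
vertex -2.761 -3.877 -0.935
vertex -2.918 -3.417 -1.028
vertex -3.274 -3.417 0.894
endloop
endfacet
facet normal -0.029 -0.207 -0.978
outer loop
vertex -2.918 -3.417 -1.028
vertex -3.326 -3.803 -0.934
vertex -3.382 -3.248 -1.05
endloop
endfacet
facet normal 0.339 0.939 0.063
outer loop
vertex -2.918 -3.417 -1.028
vertex -3.382 -3.248 -1.05
vertex -3.274 -3.417 0.894
endloop
endfacet
facet normal -0.028 -0.207 -0.978
outer loop
vertex -3.382 -3.248 -1.05
vertex -3.326 -3.803 -0.934
vertex -3.804 -3.497 -0.985
endloop
endfacet
facet normal -0.494 0.864 0.103
outer loop
vertex -3.382 -3.248 -1.05
vertex -3.804 -3.497 -0.985
vertex -3.274 -3.417 0.894
endloop
endfacet
facet normal -0.028 -0.206 -0.978
outer loop
vertex -3.804 -3.497 -0.985
vertex -3.326 -3.803 -0.934
vertex -3.867 -3.977 -0.882
endloop
endfacet
facet normal -0.949 0.180 0.260
outer loop
vertex -3.804 -3.497 -0.985
vertex -3.867 -3.977 -0.882
vertex -3.274 -3.417 0.894
endloop
endfacet
facet normal -0.028 -0.207 -0.978
outer loop
vertex -3.867 -3.977 -0.882
vertex -3.326 -3.803 -0.934
vertex -3.522 -4.326 -0.818
endloop
endfacet
facet normal -0.683 -0.599 0.417
outer loop
vertex -3.867 -3.977 -0.882
vertex -3.522 -4.326 -0.818
vertex -3.274 -3.417 0.894
endloop
endfacet
facet normal -0.029 -0.206 -0.978
outer loop
vertex -3.522 -4.326 -0.818
vertex -3.326 -3.803 -0.934
vertex -3.03 -4.281 -0.842
endloop
endfacet
facet normal 0.103 -0.885 0.455
outer loop
vertex -3.522 -4.326 -0.818
vertex -3.03 -4.281 -0.842
vertex -3.274 -3.417 0.894
endloop
endfacet
facet normal 0.101 0.773 -0.626
outer loop
vertex 4.586 -2.194 -0.032
vertex 3.607 -1.906 0.165
vertex 4.534 -1.69 0.582
endloop
endfacet
facet normal 0.840 -0.382 0.385
outer loop
vertex 4.586 -2.194 -0.032
vertex 4.534 -1.69 0.582
vertex 3.413 -3.374 1.355
endloop
endfacet
facet normal 0.102 0.772 -0.627
outer loop
vertex 4.534 -1.69 0.582
vertex 3.607 -1.906 0.165
vertex 3.939 -1.312 0.951
endloop
endfacet
facet normal 0.539 0.027 0.842
outer loop
vertex 4.534 -1.69 0.582
vertex 3.939 -1.312 0.951
vertex 3.413 -3.374 1.355
endloop
endfacet
facet normal 0.102 0.773 -0.627
outer loop
vertex 3.939 -1.312 0.951
vertex 3.607 -1.906 0.165
vertex 3.149 -1.282 0.86
endloop
endfacet
facet normal -0.104 0.217 0.971
outer loop
vertex 3.939 -1.312 0.951
vertex 3.149 -1.282 0.86
vertex 3.413 -3.374 1.355
endloop
endfacet
facet normal 0.102 0.773 -0.627
outer loop
vertex 3.149 -1.282 0.86
vertex 3.607 -1.906 0.165
vertex 2.627 -1.618 0.361
endloop
endfacet
facet normal -0.714 0.075 0.696
outer loop
vertex 3.149 -1.282 0.86
vertex 2.627 -1.618 0.361
vertex 3.413 -3.374 1.355
endloop
endfacet
facet normal 0.102 0.773 -0.627
outer loop
vertex 2.627 -1.618 0.361
vertex 3.607 -1.906 0.165
vertex 2.679 -2.122 -0.252
endloop
endfacet
facet normal -0.932 -0.315 0.180
outer loop
vertex 2.627 -1.618 0.361
vertex 2.679 -2.122 -0.252
vertex 3.413 -3.374 1.355
endloop
endfacet
facet normal 0.102 0.773 -0.626
outer loop
vertex 2.679 -2.122 -0.252
vertex 3.607 -1.906 0.165
vertex 3.274 -2.5 -0.622
endloop
endfacet
facet normal -0.632 -0.724 -0.276
outer loop
vertex 2.679 -2.122 -0.252
vertex 3.274 -2.5 -0.622
vertex 3.413 -3.374 1.355
endloop
endfacet
facet normal 0.101 0.773 -0.626
outer loop
vertex 3.274 -2.5 -0.622
vertex 3.607 -1.906 0.165
vertex 4.064 -2.529 -0.53
endloop
endfacet
facet normal 0.014 -0.914 -0.405
outer loop
vertex 3.274 -2.5 -0.622
vertex 4.064 -2.529 -0.53
vertex 3.413 -3.374 1.355
endloop
endfacet
facet normal 0.101 0.773 -0.626
outer loop
vertex 4.064 -2.529 -0.53
vertex 3.607 -1.906 0.165
vertex 4.586 -2.194 -0.032
endloop
endfacet
facet normal 0.621 -0.772 -0.132
outer loop
vertex 4.064 -2.529 -0.53
vertex 4.586 -2.194 -0.032
vertex 3.413 -3.374 1.355
endloop
endfacet

endsolid


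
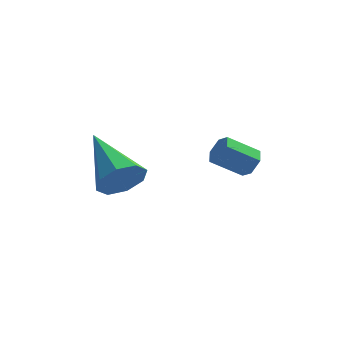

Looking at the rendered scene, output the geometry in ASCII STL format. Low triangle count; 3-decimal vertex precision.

solid 
facet normal 0.826 0.097 -0.555
outer loop
vertex 2.081 1.124 -1.208
vertex 1.835 0.926 -1.609
vertex 1.829 1.429 -1.53
endloop
endfacet
facet normal 0.270 0.796 0.543
outer loop
vertex 2.081 1.124 -1.208
vertex 1.829 1.429 -1.53
vertex 1.13 1.012 -0.571
endloop
endfacet
facet normal 0.272 0.794 0.544
outer loop
vertex 1.13 1.012 -0.571
vertex 1.829 1.429 -1.53
vertex 0.879 1.318 -0.892
endloop
endfacet
facet normal -0.827 -0.097 0.554
outer loop
vertex 1.13 1.012 -0.571
vertex 0.879 1.318 -0.892
vertex 0.885 0.814 -0.971
endloop
endfacet
facet normal 0.827 0.097 -0.554
outer loop
vertex 1.829 1.429 -1.53
vertex 1.835 0.926 -1.609
vertex 1.584 1.231 -1.93
endloop
endfacet
facet normal -0.292 0.916 -0.275
outer loop
vertex 1.829 1.429 -1.53
vertex 1.584 1.231 -1.93
vertex 0.879 1.318 -0.892
endloop
endfacet
facet normal -0.291 0.917 -0.274
outer loop
vertex 0.879 1.318 -0.892
vertex 1.584 1.231 -1.93
vertex 0.633 1.12 -1.293
endloop
endfacet
facet normal -0.826 -0.097 0.555
outer loop
vertex 0.879 1.318 -0.892
vertex 0.633 1.12 -1.293
vertex 0.885 0.814 -0.971
endloop
endfacet
facet normal 0.827 0.097 -0.554
outer loop
vertex 1.584 1.231 -1.93
vertex 1.835 0.926 -1.609
vertex 1.59 0.728 -2.009
endloop
endfacet
facet normal -0.562 0.122 -0.818
outer loop
vertex 1.584 1.231 -1.93
vertex 1.59 0.728 -2.009
vertex 0.633 1.12 -1.293
endloop
endfacet
facet normal -0.562 0.122 -0.818
outer loop
vertex 0.633 1.12 -1.293
vertex 1.59 0.728 -2.009
vertex 0.639 0.616 -1.372
endloop
endfacet
facet normal -0.826 -0.097 0.555
outer loop
vertex 0.633 1.12 -1.293
vertex 0.639 0.616 -1.372
vertex 0.885 0.814 -0.971
endloop
endfacet
facet normal 0.827 0.097 -0.554
outer loop
vertex 1.59 0.728 -2.009
vertex 1.835 0.926 -1.609
vertex 1.841 0.422 -1.688
endloop
endfacet
facet normal -0.271 -0.794 -0.545
outer loop
vertex 1.59 0.728 -2.009
vertex 1.841 0.422 -1.688
vertex 0.639 0.616 -1.372
endloop
endfacet
facet normal -0.271 -0.796 -0.542
outer loop
vertex 0.639 0.616 -1.372
vertex 1.841 0.422 -1.688
vertex 0.891 0.311 -1.05
endloop
endfacet
facet normal -0.826 -0.097 0.555
outer loop
vertex 0.639 0.616 -1.372
vertex 0.891 0.311 -1.05
vertex 0.885 0.814 -0.971
endloop
endfacet
facet normal 0.826 0.097 -0.555
outer loop
vertex 1.841 0.422 -1.688
vertex 1.835 0.926 -1.609
vertex 2.087 0.62 -1.287
endloop
endfacet
facet normal 0.291 -0.917 0.274
outer loop
vertex 1.841 0.422 -1.688
vertex 2.087 0.62 -1.287
vertex 0.891 0.311 -1.05
endloop
endfacet
facet normal 0.291 -0.916 0.275
outer loop
vertex 0.891 0.311 -1.05
vertex 2.087 0.62 -1.287
vertex 1.136 0.509 -0.65
endloop
endfacet
facet normal -0.827 -0.097 0.554
outer loop
vertex 0.891 0.311 -1.05
vertex 1.136 0.509 -0.65
vertex 0.885 0.814 -0.971
endloop
endfacet
facet normal 0.826 0.097 -0.555
outer loop
vertex 2.087 0.62 -1.287
vertex 1.835 0.926 -1.609
vertex 2.081 1.124 -1.208
endloop
endfacet
facet normal 0.562 -0.122 0.818
outer loop
vertex 2.087 0.62 -1.287
vertex 2.081 1.124 -1.208
vertex 1.136 0.509 -0.65
endloop
endfacet
facet normal 0.562 -0.122 0.818
outer loop
vertex 1.136 0.509 -0.65
vertex 2.081 1.124 -1.208
vertex 1.13 1.012 -0.571
endloop
endfacet
facet normal -0.827 -0.097 0.554
outer loop
vertex 1.136 0.509 -0.65
vertex 1.13 1.012 -0.571
vertex 0.885 0.814 -0.971
endloop
endfacet
facet normal 0.457 -0.814 -0.359
outer loop
vertex -1.289 -1.586 -0.112
vertex -1.694 -1.521 -0.776
vertex -1.01 -1.25 -0.519
endloop
endfacet
facet normal 0.562 0.406 0.721
outer loop
vertex -1.289 -1.586 -0.112
vertex -1.01 -1.25 -0.519
vertex -2.626 0.141 -0.044
endloop
endfacet
facet normal 0.457 -0.814 -0.358
outer loop
vertex -1.01 -1.25 -0.519
vertex -1.694 -1.521 -0.776
vertex -1.131 -1.073 -1.076
endloop
endfacet
facet normal 0.665 0.741 0.091
outer loop
vertex -1.01 -1.25 -0.519
vertex -1.131 -1.073 -1.076
vertex -2.626 0.141 -0.044
endloop
endfacet
facet normal 0.457 -0.814 -0.359
outer loop
vertex -1.131 -1.073 -1.076
vertex -1.694 -1.521 -0.776
vertex -1.582 -1.158 -1.457
endloop
endfacet
facet normal 0.290 0.802 -0.523
outer loop
vertex -1.131 -1.073 -1.076
vertex -1.582 -1.158 -1.457
vertex -2.626 0.141 -0.044
endloop
endfacet
facet normal 0.457 -0.814 -0.359
outer loop
vertex -1.582 -1.158 -1.457
vertex -1.694 -1.521 -0.776
vertex -2.099 -1.456 -1.439
endloop
endfacet
facet normal -0.344 0.551 -0.760
outer loop
vertex -1.582 -1.158 -1.457
vertex -2.099 -1.456 -1.439
vertex -2.626 0.141 -0.044
endloop
endfacet
facet normal 0.456 -0.814 -0.359
outer loop
vertex -2.099 -1.456 -1.439
vertex -1.694 -1.521 -0.776
vertex -2.379 -1.792 -1.032
endloop
endfacet
facet normal -0.865 0.136 -0.483
outer loop
vertex -2.099 -1.456 -1.439
vertex -2.379 -1.792 -1.032
vertex -2.626 0.141 -0.044
endloop
endfacet
facet normal 0.456 -0.815 -0.358
outer loop
vertex -2.379 -1.792 -1.032
vertex -1.694 -1.521 -0.776
vertex -2.258 -1.969 -0.475
endloop
endfacet
facet normal -0.969 -0.199 0.147
outer loop
vertex -2.379 -1.792 -1.032
vertex -2.258 -1.969 -0.475
vertex -2.626 0.141 -0.044
endloop
endfacet
facet normal 0.457 -0.815 -0.357
outer loop
vertex -2.258 -1.969 -0.475
vertex -1.694 -1.521 -0.776
vertex -1.807 -1.883 -0.094
endloop
endfacet
facet normal -0.594 -0.259 0.762
outer loop
vertex -2.258 -1.969 -0.475
vertex -1.807 -1.883 -0.094
vertex -2.626 0.141 -0.044
endloop
endfacet
facet normal 0.455 -0.816 -0.357
outer loop
vertex -1.807 -1.883 -0.094
vertex -1.694 -1.521 -0.776
vertex -1.289 -1.586 -0.112
endloop
endfacet
facet normal 0.040 -0.009 0.999
outer loop
vertex -1.807 -1.883 -0.094
vertex -1.289 -1.586 -0.112
vertex -2.626 0.141 -0.044
endloop
endfacet

endsolid


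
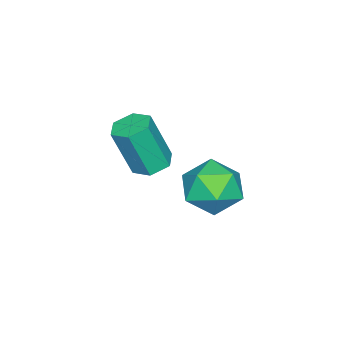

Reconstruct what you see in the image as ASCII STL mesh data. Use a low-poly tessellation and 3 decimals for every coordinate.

solid 
facet normal -0.170 0.293 -0.941
outer loop
vertex -2.381 -1.759 2.683
vertex -2.821 -1.443 2.861
vertex -2.298 -1.216 2.837
endloop
endfacet
facet normal 0.975 -0.091 -0.203
outer loop
vertex -2.381 -1.759 2.683
vertex -2.298 -1.216 2.837
vertex -2.119 -2.213 4.142
endloop
endfacet
facet normal 0.975 -0.090 -0.202
outer loop
vertex -2.119 -2.213 4.142
vertex -2.298 -1.216 2.837
vertex -2.037 -1.67 4.296
endloop
endfacet
facet normal 0.169 -0.292 0.941
outer loop
vertex -2.119 -2.213 4.142
vertex -2.037 -1.67 4.296
vertex -2.559 -1.897 4.319
endloop
endfacet
facet normal -0.170 0.293 -0.941
outer loop
vertex -2.298 -1.216 2.837
vertex -2.821 -1.443 2.861
vertex -2.739 -0.901 3.015
endloop
endfacet
facet normal 0.611 0.780 0.133
outer loop
vertex -2.298 -1.216 2.837
vertex -2.739 -0.901 3.015
vertex -2.037 -1.67 4.296
endloop
endfacet
facet normal 0.613 0.779 0.132
outer loop
vertex -2.037 -1.67 4.296
vertex -2.739 -0.901 3.015
vertex -2.477 -1.354 4.473
endloop
endfacet
facet normal 0.169 -0.292 0.941
outer loop
vertex -2.037 -1.67 4.296
vertex -2.477 -1.354 4.473
vertex -2.559 -1.897 4.319
endloop
endfacet
facet normal -0.168 0.293 -0.941
outer loop
vertex -2.739 -0.901 3.015
vertex -2.821 -1.443 2.861
vertex -3.261 -1.127 3.038
endloop
endfacet
facet normal -0.362 0.870 0.335
outer loop
vertex -2.739 -0.901 3.015
vertex -3.261 -1.127 3.038
vertex -2.477 -1.354 4.473
endloop
endfacet
facet normal -0.363 0.869 0.336
outer loop
vertex -2.477 -1.354 4.473
vertex -3.261 -1.127 3.038
vertex -2.999 -1.581 4.497
endloop
endfacet
facet normal 0.171 -0.293 0.941
outer loop
vertex -2.477 -1.354 4.473
vertex -2.999 -1.581 4.497
vertex -2.559 -1.897 4.319
endloop
endfacet
facet normal -0.169 0.292 -0.941
outer loop
vertex -3.261 -1.127 3.038
vertex -2.821 -1.443 2.861
vertex -3.343 -1.67 2.884
endloop
endfacet
facet normal -0.975 0.090 0.203
outer loop
vertex -3.261 -1.127 3.038
vertex -3.343 -1.67 2.884
vertex -2.999 -1.581 4.497
endloop
endfacet
facet normal -0.975 0.091 0.203
outer loop
vertex -2.999 -1.581 4.497
vertex -3.343 -1.67 2.884
vertex -3.082 -2.124 4.343
endloop
endfacet
facet normal 0.170 -0.293 0.941
outer loop
vertex -2.999 -1.581 4.497
vertex -3.082 -2.124 4.343
vertex -2.559 -1.897 4.319
endloop
endfacet
facet normal -0.169 0.292 -0.941
outer loop
vertex -3.343 -1.67 2.884
vertex -2.821 -1.443 2.861
vertex -2.903 -1.986 2.707
endloop
endfacet
facet normal -0.613 -0.779 -0.133
outer loop
vertex -3.343 -1.67 2.884
vertex -2.903 -1.986 2.707
vertex -3.082 -2.124 4.343
endloop
endfacet
facet normal -0.611 -0.780 -0.133
outer loop
vertex -3.082 -2.124 4.343
vertex -2.903 -1.986 2.707
vertex -2.641 -2.439 4.165
endloop
endfacet
facet normal 0.170 -0.293 0.941
outer loop
vertex -3.082 -2.124 4.343
vertex -2.641 -2.439 4.165
vertex -2.559 -1.897 4.319
endloop
endfacet
facet normal -0.171 0.293 -0.941
outer loop
vertex -2.903 -1.986 2.707
vertex -2.821 -1.443 2.861
vertex -2.381 -1.759 2.683
endloop
endfacet
facet normal 0.363 -0.869 -0.335
outer loop
vertex -2.903 -1.986 2.707
vertex -2.381 -1.759 2.683
vertex -2.641 -2.439 4.165
endloop
endfacet
facet normal 0.362 -0.870 -0.336
outer loop
vertex -2.641 -2.439 4.165
vertex -2.381 -1.759 2.683
vertex -2.119 -2.213 4.142
endloop
endfacet
facet normal 0.168 -0.293 0.941
outer loop
vertex -2.641 -2.439 4.165
vertex -2.119 -2.213 4.142
vertex -2.559 -1.897 4.319
endloop
endfacet
facet normal -0.931 -0.187 0.313
outer loop
vertex -2.359 1.19 3.796
vertex -2.295 0.391 3.509
vertex -2.064 0.577 4.308
endloop
endfacet
facet normal -0.620 0.306 0.723
outer loop
vertex -2.359 1.19 3.796
vertex -2.064 0.577 4.308
vertex -1.692 1.343 4.303
endloop
endfacet
facet normal -0.427 0.851 0.305
outer loop
vertex -2.359 1.19 3.796
vertex -1.692 1.343 4.303
vertex -1.693 1.63 3.501
endloop
endfacet
facet normal -0.620 0.695 -0.363
outer loop
vertex -2.359 1.19 3.796
vertex -1.693 1.63 3.501
vertex -2.065 1.042 3.011
endloop
endfacet
facet normal -0.932 0.054 -0.359
outer loop
vertex -2.359 1.19 3.796
vertex -2.065 1.042 3.011
vertex -2.295 0.391 3.509
endloop
endfacet
facet normal -0.026 0.019 0.999
outer loop
vertex -1.692 1.343 4.303
vertex -2.064 0.577 4.308
vertex -1.215 0.638 4.329
endloop
endfacet
facet normal -0.531 -0.778 0.335
outer loop
vertex -2.064 0.577 4.308
vertex -2.295 0.391 3.509
vertex -1.587 0.05 3.839
endloop
endfacet
facet normal -0.532 -0.388 -0.753
outer loop
vertex -2.295 0.391 3.509
vertex -2.065 1.042 3.011
vertex -1.588 0.337 3.037
endloop
endfacet
facet normal -0.028 0.650 -0.759
outer loop
vertex -2.065 1.042 3.011
vertex -1.693 1.63 3.501
vertex -1.216 1.103 3.032
endloop
endfacet
facet normal 0.284 0.903 0.323
outer loop
vertex -1.693 1.63 3.501
vertex -1.692 1.343 4.303
vertex -0.985 1.289 3.831
endloop
endfacet
facet normal 0.620 -0.695 0.363
outer loop
vertex -0.921 0.49 3.544
vertex -1.215 0.638 4.329
vertex -1.587 0.05 3.839
endloop
endfacet
facet normal 0.427 -0.851 -0.305
outer loop
vertex -0.921 0.49 3.544
vertex -1.587 0.05 3.839
vertex -1.588 0.337 3.037
endloop
endfacet
facet normal 0.620 -0.306 -0.723
outer loop
vertex -0.921 0.49 3.544
vertex -1.588 0.337 3.037
vertex -1.216 1.103 3.032
endloop
endfacet
facet normal 0.931 0.187 -0.313
outer loop
vertex -0.921 0.49 3.544
vertex -1.216 1.103 3.032
vertex -0.985 1.289 3.831
endloop
endfacet
facet normal 0.932 -0.054 0.359
outer loop
vertex -0.921 0.49 3.544
vertex -0.985 1.289 3.831
vertex -1.215 0.638 4.329
endloop
endfacet
facet normal 0.028 -0.650 0.759
outer loop
vertex -1.587 0.05 3.839
vertex -1.215 0.638 4.329
vertex -2.064 0.577 4.308
endloop
endfacet
facet normal -0.284 -0.903 -0.323
outer loop
vertex -1.588 0.337 3.037
vertex -1.587 0.05 3.839
vertex -2.295 0.391 3.509
endloop
endfacet
facet normal 0.026 -0.019 -0.999
outer loop
vertex -1.216 1.103 3.032
vertex -1.588 0.337 3.037
vertex -2.065 1.042 3.011
endloop
endfacet
facet normal 0.531 0.778 -0.335
outer loop
vertex -0.985 1.289 3.831
vertex -1.216 1.103 3.032
vertex -1.693 1.63 3.501
endloop
endfacet
facet normal 0.532 0.388 0.753
outer loop
vertex -1.215 0.638 4.329
vertex -0.985 1.289 3.831
vertex -1.692 1.343 4.303
endloop
endfacet

endsolid


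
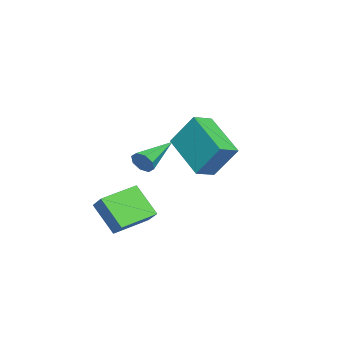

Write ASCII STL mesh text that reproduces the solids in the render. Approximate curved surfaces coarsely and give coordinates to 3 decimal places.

solid 
facet normal -0.594 -0.642 0.485
outer loop
vertex -1.513 0.233 4.1
vertex -2.251 0.706 3.821
vertex -1.603 -0.7 2.754
endloop
endfacet
facet normal 0.802 -0.515 0.303
outer loop
vertex -0.329 0.674 1.719
vertex -1.513 0.233 4.1
vertex -1.603 -0.7 2.754
endloop
endfacet
facet normal -0.596 -0.641 0.484
outer loop
vertex -1.603 -0.7 2.754
vertex -2.251 0.706 3.821
vertex -2.34 -0.226 2.475
endloop
endfacet
facet normal -0.054 -0.568 -0.821
outer loop
vertex -2.34 -0.226 2.475
vertex -0.329 0.674 1.719
vertex -1.603 -0.7 2.754
endloop
endfacet
facet normal 0.054 0.568 0.821
outer loop
vertex -1.513 0.233 4.1
vertex -0.977 2.08 2.786
vertex -2.251 0.706 3.821
endloop
endfacet
facet normal 0.802 -0.515 0.303
outer loop
vertex -0.24 1.606 3.065
vertex -1.513 0.233 4.1
vertex -0.329 0.674 1.719
endloop
endfacet
facet normal 0.055 0.568 0.821
outer loop
vertex -0.24 1.606 3.065
vertex -0.977 2.08 2.786
vertex -1.513 0.233 4.1
endloop
endfacet
facet normal -0.802 0.515 -0.303
outer loop
vertex -2.251 0.706 3.821
vertex -0.977 2.08 2.786
vertex -2.34 -0.226 2.475
endloop
endfacet
facet normal -0.054 -0.569 -0.821
outer loop
vertex -1.067 1.147 1.44
vertex -0.329 0.674 1.719
vertex -2.34 -0.226 2.475
endloop
endfacet
facet normal -0.802 0.515 -0.303
outer loop
vertex -2.34 -0.226 2.475
vertex -0.977 2.08 2.786
vertex -1.067 1.147 1.44
endloop
endfacet
facet normal 0.595 0.642 -0.484
outer loop
vertex -1.067 1.147 1.44
vertex -0.24 1.606 3.065
vertex -0.329 0.674 1.719
endloop
endfacet
facet normal 0.596 0.641 -0.484
outer loop
vertex -0.977 2.08 2.786
vertex -0.24 1.606 3.065
vertex -1.067 1.147 1.44
endloop
endfacet
facet normal 0.877 -0.363 -0.316
outer loop
vertex -2.719 -2.032 1.465
vertex -2.964 -2.217 0.997
vertex -2.712 -1.741 1.15
endloop
endfacet
facet normal 0.227 0.713 0.664
outer loop
vertex -2.719 -2.032 1.465
vertex -2.712 -1.741 1.15
vertex -4.596 -1.543 1.583
endloop
endfacet
facet normal 0.877 -0.363 -0.315
outer loop
vertex -2.712 -1.741 1.15
vertex -2.964 -2.217 0.997
vertex -2.853 -1.73 0.745
endloop
endfacet
facet normal 0.103 0.995 -0.009
outer loop
vertex -2.712 -1.741 1.15
vertex -2.853 -1.73 0.745
vertex -4.596 -1.543 1.583
endloop
endfacet
facet normal 0.877 -0.363 -0.316
outer loop
vertex -2.853 -1.73 0.745
vertex -2.964 -2.217 0.997
vertex -3.059 -2.004 0.488
endloop
endfacet
facet normal -0.219 0.750 -0.624
outer loop
vertex -2.853 -1.73 0.745
vertex -3.059 -2.004 0.488
vertex -4.596 -1.543 1.583
endloop
endfacet
facet normal 0.877 -0.362 -0.315
outer loop
vertex -3.059 -2.004 0.488
vertex -2.964 -2.217 0.997
vertex -3.209 -2.403 0.529
endloop
endfacet
facet normal -0.551 0.122 -0.825
outer loop
vertex -3.059 -2.004 0.488
vertex -3.209 -2.403 0.529
vertex -4.596 -1.543 1.583
endloop
endfacet
facet normal 0.877 -0.363 -0.315
outer loop
vertex -3.209 -2.403 0.529
vertex -2.964 -2.217 0.997
vertex -3.216 -2.693 0.844
endloop
endfacet
facet normal -0.697 -0.520 -0.494
outer loop
vertex -3.209 -2.403 0.529
vertex -3.216 -2.693 0.844
vertex -4.596 -1.543 1.583
endloop
endfacet
facet normal 0.877 -0.363 -0.315
outer loop
vertex -3.216 -2.693 0.844
vertex -2.964 -2.217 0.997
vertex -3.076 -2.705 1.248
endloop
endfacet
facet normal -0.573 -0.800 0.175
outer loop
vertex -3.216 -2.693 0.844
vertex -3.076 -2.705 1.248
vertex -4.596 -1.543 1.583
endloop
endfacet
facet normal 0.877 -0.363 -0.315
outer loop
vertex -3.076 -2.705 1.248
vertex -2.964 -2.217 0.997
vertex -2.87 -2.431 1.506
endloop
endfacet
facet normal -0.251 -0.557 0.792
outer loop
vertex -3.076 -2.705 1.248
vertex -2.87 -2.431 1.506
vertex -4.596 -1.543 1.583
endloop
endfacet
facet normal 0.877 -0.364 -0.315
outer loop
vertex -2.87 -2.431 1.506
vertex -2.964 -2.217 0.997
vertex -2.719 -2.032 1.465
endloop
endfacet
facet normal 0.081 0.071 0.994
outer loop
vertex -2.87 -2.431 1.506
vertex -2.719 -2.032 1.465
vertex -4.596 -1.543 1.583
endloop
endfacet
facet normal -0.577 -0.528 -0.623
outer loop
vertex 0.627 -2.95 0.072
vertex -0.583 -2.001 0.389
vertex 1.043 -2.031 -1.093
endloop
endfacet
facet normal 0.771 -0.605 -0.202
outer loop
vertex 1.603 -1.519 -0.489
vertex 0.627 -2.95 0.072
vertex 1.043 -2.031 -1.093
endloop
endfacet
facet normal -0.577 -0.529 -0.623
outer loop
vertex 1.043 -2.031 -1.093
vertex -0.583 -2.001 0.389
vertex -0.167 -1.083 -0.776
endloop
endfacet
facet normal 0.270 0.597 -0.756
outer loop
vertex -0.167 -1.083 -0.776
vertex 1.603 -1.519 -0.489
vertex 1.043 -2.031 -1.093
endloop
endfacet
facet normal -0.270 -0.597 0.756
outer loop
vertex 0.627 -2.95 0.072
vertex -0.023 -1.489 0.993
vertex -0.583 -2.001 0.389
endloop
endfacet
facet normal 0.771 -0.605 -0.201
outer loop
vertex 1.187 -2.437 0.676
vertex 0.627 -2.95 0.072
vertex 1.603 -1.519 -0.489
endloop
endfacet
facet normal -0.269 -0.596 0.756
outer loop
vertex 1.187 -2.437 0.676
vertex -0.023 -1.489 0.993
vertex 0.627 -2.95 0.072
endloop
endfacet
facet normal -0.770 0.605 0.202
outer loop
vertex -0.583 -2.001 0.389
vertex -0.023 -1.489 0.993
vertex -0.167 -1.083 -0.776
endloop
endfacet
facet normal 0.269 0.596 -0.756
outer loop
vertex 0.393 -0.57 -0.172
vertex 1.603 -1.519 -0.489
vertex -0.167 -1.083 -0.776
endloop
endfacet
facet normal -0.771 0.604 0.201
outer loop
vertex -0.167 -1.083 -0.776
vertex -0.023 -1.489 0.993
vertex 0.393 -0.57 -0.172
endloop
endfacet
facet normal 0.577 0.528 0.622
outer loop
vertex 0.393 -0.57 -0.172
vertex 1.187 -2.437 0.676
vertex 1.603 -1.519 -0.489
endloop
endfacet
facet normal 0.577 0.528 0.623
outer loop
vertex -0.023 -1.489 0.993
vertex 1.187 -2.437 0.676
vertex 0.393 -0.57 -0.172
endloop
endfacet

endsolid


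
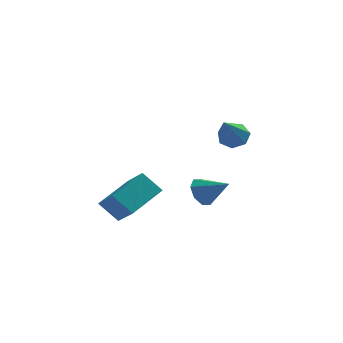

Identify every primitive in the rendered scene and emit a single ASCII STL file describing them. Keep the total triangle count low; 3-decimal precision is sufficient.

solid 
facet normal -0.796 0.324 -0.511
outer loop
vertex 2.686 -1.695 -0.901
vertex 2.347 -1.552 -0.282
vertex 2.78 -1.182 -0.722
endloop
endfacet
facet normal 0.874 0.009 -0.486
outer loop
vertex 2.686 -1.695 -0.901
vertex 2.78 -1.182 -0.722
vertex 3.413 -1.988 0.402
endloop
endfacet
facet normal -0.796 0.325 -0.510
outer loop
vertex 2.78 -1.182 -0.722
vertex 2.347 -1.552 -0.282
vertex 2.621 -0.886 -0.285
endloop
endfacet
facet normal 0.831 0.552 -0.072
outer loop
vertex 2.78 -1.182 -0.722
vertex 2.621 -0.886 -0.285
vertex 3.413 -1.988 0.402
endloop
endfacet
facet normal -0.795 0.325 -0.511
outer loop
vertex 2.621 -0.886 -0.285
vertex 2.347 -1.552 -0.282
vertex 2.301 -0.98 0.153
endloop
endfacet
facet normal 0.508 0.688 0.519
outer loop
vertex 2.621 -0.886 -0.285
vertex 2.301 -0.98 0.153
vertex 3.413 -1.988 0.402
endloop
endfacet
facet normal -0.796 0.325 -0.511
outer loop
vertex 2.301 -0.98 0.153
vertex 2.347 -1.552 -0.282
vertex 2.008 -1.409 0.337
endloop
endfacet
facet normal 0.095 0.337 0.937
outer loop
vertex 2.301 -0.98 0.153
vertex 2.008 -1.409 0.337
vertex 3.413 -1.988 0.402
endloop
endfacet
facet normal -0.795 0.326 -0.511
outer loop
vertex 2.008 -1.409 0.337
vertex 2.347 -1.552 -0.282
vertex 1.913 -1.921 0.158
endloop
endfacet
facet normal -0.166 -0.298 0.940
outer loop
vertex 2.008 -1.409 0.337
vertex 1.913 -1.921 0.158
vertex 3.413 -1.988 0.402
endloop
endfacet
facet normal -0.795 0.327 -0.511
outer loop
vertex 1.913 -1.921 0.158
vertex 2.347 -1.552 -0.282
vertex 2.072 -2.217 -0.279
endloop
endfacet
facet normal -0.123 -0.842 0.525
outer loop
vertex 1.913 -1.921 0.158
vertex 2.072 -2.217 -0.279
vertex 3.413 -1.988 0.402
endloop
endfacet
facet normal -0.795 0.327 -0.511
outer loop
vertex 2.072 -2.217 -0.279
vertex 2.347 -1.552 -0.282
vertex 2.392 -2.123 -0.717
endloop
endfacet
facet normal 0.200 -0.978 -0.064
outer loop
vertex 2.072 -2.217 -0.279
vertex 2.392 -2.123 -0.717
vertex 3.413 -1.988 0.402
endloop
endfacet
facet normal -0.795 0.327 -0.511
outer loop
vertex 2.392 -2.123 -0.717
vertex 2.347 -1.552 -0.282
vertex 2.686 -1.695 -0.901
endloop
endfacet
facet normal 0.611 -0.627 -0.482
outer loop
vertex 2.392 -2.123 -0.717
vertex 2.686 -1.695 -0.901
vertex 3.413 -1.988 0.402
endloop
endfacet
facet normal 0.188 0.718 -0.670
outer loop
vertex 3.989 2.791 0.492
vertex 3.484 3.196 0.784
vertex 4.175 3.165 0.945
endloop
endfacet
facet normal 0.836 -0.540 0.102
outer loop
vertex 3.989 2.791 0.492
vertex 4.175 3.165 0.945
vertex 3.096 1.724 2.156
endloop
endfacet
facet normal 0.188 0.719 -0.669
outer loop
vertex 4.175 3.165 0.945
vertex 3.484 3.196 0.784
vertex 3.84 3.562 1.277
endloop
endfacet
facet normal 0.725 0.036 0.688
outer loop
vertex 4.175 3.165 0.945
vertex 3.84 3.562 1.277
vertex 3.096 1.724 2.156
endloop
endfacet
facet normal 0.190 0.718 -0.670
outer loop
vertex 3.84 3.562 1.277
vertex 3.484 3.196 0.784
vertex 3.238 3.684 1.237
endloop
endfacet
facet normal 0.026 0.423 0.906
outer loop
vertex 3.84 3.562 1.277
vertex 3.238 3.684 1.237
vertex 3.096 1.724 2.156
endloop
endfacet
facet normal 0.189 0.718 -0.670
outer loop
vertex 3.238 3.684 1.237
vertex 3.484 3.196 0.784
vertex 2.821 3.438 0.856
endloop
endfacet
facet normal -0.735 0.331 0.591
outer loop
vertex 3.238 3.684 1.237
vertex 2.821 3.438 0.856
vertex 3.096 1.724 2.156
endloop
endfacet
facet normal 0.189 0.718 -0.669
outer loop
vertex 2.821 3.438 0.856
vertex 3.484 3.196 0.784
vertex 2.903 3.01 0.42
endloop
endfacet
facet normal -0.985 -0.171 -0.017
outer loop
vertex 2.821 3.438 0.856
vertex 2.903 3.01 0.42
vertex 3.096 1.724 2.156
endloop
endfacet
facet normal 0.189 0.718 -0.669
outer loop
vertex 2.903 3.01 0.42
vertex 3.484 3.196 0.784
vertex 3.423 2.722 0.258
endloop
endfacet
facet normal -0.535 -0.706 -0.463
outer loop
vertex 2.903 3.01 0.42
vertex 3.423 2.722 0.258
vertex 3.096 1.724 2.156
endloop
endfacet
facet normal 0.189 0.718 -0.669
outer loop
vertex 3.423 2.722 0.258
vertex 3.484 3.196 0.784
vertex 3.989 2.791 0.492
endloop
endfacet
facet normal 0.275 -0.870 -0.410
outer loop
vertex 3.423 2.722 0.258
vertex 3.989 2.791 0.492
vertex 3.096 1.724 2.156
endloop
endfacet
facet normal -0.684 0.207 0.700
outer loop
vertex 0.018 -1.487 0.683
vertex -0.629 -0.487 -0.245
vertex -1.051 -2.791 0.024
endloop
endfacet
facet normal 0.429 -0.662 0.615
outer loop
vertex -0.251 -3.033 -0.795
vertex 0.018 -1.487 0.683
vertex -1.051 -2.791 0.024
endloop
endfacet
facet normal -0.684 0.207 0.700
outer loop
vertex -1.051 -2.791 0.024
vertex -0.629 -0.487 -0.245
vertex -1.698 -1.791 -0.904
endloop
endfacet
facet normal -0.591 -0.720 -0.364
outer loop
vertex -1.698 -1.791 -0.904
vertex -0.251 -3.033 -0.795
vertex -1.051 -2.791 0.024
endloop
endfacet
facet normal 0.591 0.720 0.364
outer loop
vertex 0.018 -1.487 0.683
vertex 0.171 -0.729 -1.064
vertex -0.629 -0.487 -0.245
endloop
endfacet
facet normal 0.429 -0.662 0.615
outer loop
vertex 0.818 -1.729 -0.136
vertex 0.018 -1.487 0.683
vertex -0.251 -3.033 -0.795
endloop
endfacet
facet normal 0.591 0.720 0.364
outer loop
vertex 0.818 -1.729 -0.136
vertex 0.171 -0.729 -1.064
vertex 0.018 -1.487 0.683
endloop
endfacet
facet normal -0.429 0.662 -0.615
outer loop
vertex -0.629 -0.487 -0.245
vertex 0.171 -0.729 -1.064
vertex -1.698 -1.791 -0.904
endloop
endfacet
facet normal -0.591 -0.720 -0.364
outer loop
vertex -0.898 -2.033 -1.723
vertex -0.251 -3.033 -0.795
vertex -1.698 -1.791 -0.904
endloop
endfacet
facet normal -0.429 0.662 -0.615
outer loop
vertex -1.698 -1.791 -0.904
vertex 0.171 -0.729 -1.064
vertex -0.898 -2.033 -1.723
endloop
endfacet
facet normal 0.684 -0.207 -0.700
outer loop
vertex -0.898 -2.033 -1.723
vertex 0.818 -1.729 -0.136
vertex -0.251 -3.033 -0.795
endloop
endfacet
facet normal 0.684 -0.207 -0.700
outer loop
vertex 0.171 -0.729 -1.064
vertex 0.818 -1.729 -0.136
vertex -0.898 -2.033 -1.723
endloop
endfacet

endsolid


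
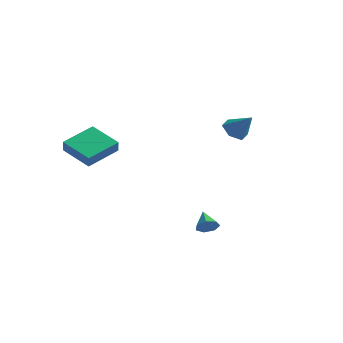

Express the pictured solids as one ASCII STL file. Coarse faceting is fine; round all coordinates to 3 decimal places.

solid 
facet normal -0.924 0.064 0.377
outer loop
vertex -4.323 -4.98 2.822
vertex -3.885 -2.962 3.551
vertex -4.607 -4.646 2.07
endloop
endfacet
facet normal -0.200 -0.921 -0.334
outer loop
vertex -2.695 -4.778 1.289
vertex -4.323 -4.98 2.822
vertex -4.607 -4.646 2.07
endloop
endfacet
facet normal -0.924 0.064 0.378
outer loop
vertex -4.607 -4.646 2.07
vertex -3.885 -2.962 3.551
vertex -4.169 -2.628 2.8
endloop
endfacet
facet normal -0.326 0.383 -0.864
outer loop
vertex -4.169 -2.628 2.8
vertex -2.695 -4.778 1.289
vertex -4.607 -4.646 2.07
endloop
endfacet
facet normal 0.327 -0.383 0.864
outer loop
vertex -4.323 -4.98 2.822
vertex -1.973 -3.094 2.77
vertex -3.885 -2.962 3.551
endloop
endfacet
facet normal -0.200 -0.921 -0.334
outer loop
vertex -2.411 -5.112 2.04
vertex -4.323 -4.98 2.822
vertex -2.695 -4.778 1.289
endloop
endfacet
facet normal 0.327 -0.383 0.864
outer loop
vertex -2.411 -5.112 2.04
vertex -1.973 -3.094 2.77
vertex -4.323 -4.98 2.822
endloop
endfacet
facet normal 0.200 0.921 0.334
outer loop
vertex -3.885 -2.962 3.551
vertex -1.973 -3.094 2.77
vertex -4.169 -2.628 2.8
endloop
endfacet
facet normal -0.327 0.383 -0.864
outer loop
vertex -2.257 -2.76 2.018
vertex -2.695 -4.778 1.289
vertex -4.169 -2.628 2.8
endloop
endfacet
facet normal 0.200 0.921 0.334
outer loop
vertex -4.169 -2.628 2.8
vertex -1.973 -3.094 2.77
vertex -2.257 -2.76 2.018
endloop
endfacet
facet normal 0.924 -0.064 -0.378
outer loop
vertex -2.257 -2.76 2.018
vertex -2.411 -5.112 2.04
vertex -2.695 -4.778 1.289
endloop
endfacet
facet normal 0.924 -0.064 -0.377
outer loop
vertex -1.973 -3.094 2.77
vertex -2.411 -5.112 2.04
vertex -2.257 -2.76 2.018
endloop
endfacet
facet normal 0.634 -0.532 -0.561
outer loop
vertex 4.62 -2.738 -2.047
vertex 4.166 -3.243 -2.081
vertex 4.242 -2.712 -2.499
endloop
endfacet
facet normal 0.110 0.993 -0.035
outer loop
vertex 4.62 -2.738 -2.047
vertex 4.242 -2.712 -2.499
vertex 3.374 -2.577 -1.379
endloop
endfacet
facet normal 0.633 -0.533 -0.561
outer loop
vertex 4.242 -2.712 -2.499
vertex 4.166 -3.243 -2.081
vertex 3.806 -3.086 -2.636
endloop
endfacet
facet normal -0.487 0.738 -0.466
outer loop
vertex 4.242 -2.712 -2.499
vertex 3.806 -3.086 -2.636
vertex 3.374 -2.577 -1.379
endloop
endfacet
facet normal 0.634 -0.532 -0.562
outer loop
vertex 3.806 -3.086 -2.636
vertex 4.166 -3.243 -2.081
vertex 3.642 -3.578 -2.355
endloop
endfacet
facet normal -0.927 0.103 -0.360
outer loop
vertex 3.806 -3.086 -2.636
vertex 3.642 -3.578 -2.355
vertex 3.374 -2.577 -1.379
endloop
endfacet
facet normal 0.634 -0.532 -0.562
outer loop
vertex 3.642 -3.578 -2.355
vertex 4.166 -3.243 -2.081
vertex 3.872 -3.818 -1.868
endloop
endfacet
facet normal -0.879 -0.432 0.202
outer loop
vertex 3.642 -3.578 -2.355
vertex 3.872 -3.818 -1.868
vertex 3.374 -2.577 -1.379
endloop
endfacet
facet normal 0.634 -0.532 -0.562
outer loop
vertex 3.872 -3.818 -1.868
vertex 4.166 -3.243 -2.081
vertex 4.324 -3.625 -1.541
endloop
endfacet
facet normal -0.379 -0.467 0.799
outer loop
vertex 3.872 -3.818 -1.868
vertex 4.324 -3.625 -1.541
vertex 3.374 -2.577 -1.379
endloop
endfacet
facet normal 0.634 -0.531 -0.561
outer loop
vertex 4.324 -3.625 -1.541
vertex 4.166 -3.243 -2.081
vertex 4.657 -3.144 -1.62
endloop
endfacet
facet normal 0.195 0.026 0.980
outer loop
vertex 4.324 -3.625 -1.541
vertex 4.657 -3.144 -1.62
vertex 3.374 -2.577 -1.379
endloop
endfacet
facet normal 0.634 -0.532 -0.561
outer loop
vertex 4.657 -3.144 -1.62
vertex 4.166 -3.243 -2.081
vertex 4.62 -2.738 -2.047
endloop
endfacet
facet normal 0.414 0.677 0.608
outer loop
vertex 4.657 -3.144 -1.62
vertex 4.62 -2.738 -2.047
vertex 3.374 -2.577 -1.379
endloop
endfacet
facet normal -0.706 -0.009 -0.708
outer loop
vertex 1.959 3.031 2.097
vertex 1.342 3.223 2.709
vertex 1.763 3.88 2.281
endloop
endfacet
facet normal 0.910 0.277 -0.309
outer loop
vertex 1.959 3.031 2.097
vertex 1.763 3.88 2.281
vertex 2.498 3.237 3.871
endloop
endfacet
facet normal -0.706 -0.009 -0.708
outer loop
vertex 1.763 3.88 2.281
vertex 1.342 3.223 2.709
vertex 1.146 4.071 2.893
endloop
endfacet
facet normal 0.432 0.888 0.159
outer loop
vertex 1.763 3.88 2.281
vertex 1.146 4.071 2.893
vertex 2.498 3.237 3.871
endloop
endfacet
facet normal -0.705 -0.009 -0.709
outer loop
vertex 1.146 4.071 2.893
vertex 1.342 3.223 2.709
vertex 0.724 3.415 3.321
endloop
endfacet
facet normal -0.177 0.615 0.769
outer loop
vertex 1.146 4.071 2.893
vertex 0.724 3.415 3.321
vertex 2.498 3.237 3.871
endloop
endfacet
facet normal -0.705 -0.008 -0.709
outer loop
vertex 0.724 3.415 3.321
vertex 1.342 3.223 2.709
vertex 0.92 2.566 3.136
endloop
endfacet
facet normal -0.310 -0.270 0.912
outer loop
vertex 0.724 3.415 3.321
vertex 0.92 2.566 3.136
vertex 2.498 3.237 3.871
endloop
endfacet
facet normal -0.705 -0.008 -0.709
outer loop
vertex 0.92 2.566 3.136
vertex 1.342 3.223 2.709
vertex 1.537 2.375 2.524
endloop
endfacet
facet normal 0.168 -0.880 0.444
outer loop
vertex 0.92 2.566 3.136
vertex 1.537 2.375 2.524
vertex 2.498 3.237 3.871
endloop
endfacet
facet normal -0.705 -0.008 -0.709
outer loop
vertex 1.537 2.375 2.524
vertex 1.342 3.223 2.709
vertex 1.959 3.031 2.097
endloop
endfacet
facet normal 0.777 -0.607 -0.166
outer loop
vertex 1.537 2.375 2.524
vertex 1.959 3.031 2.097
vertex 2.498 3.237 3.871
endloop
endfacet

endsolid
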